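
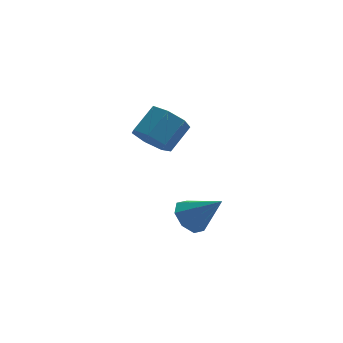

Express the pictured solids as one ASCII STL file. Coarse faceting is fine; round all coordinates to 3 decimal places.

solid 
facet normal -0.592 -0.556 -0.583
outer loop
vertex -2.954 -0.505 2.021
vertex -3.744 -0.127 2.463
vertex -3.271 0.202 1.669
endloop
endfacet
facet normal 0.715 -0.027 -0.699
outer loop
vertex -2.954 -0.505 2.021
vertex -3.271 0.202 1.669
vertex -2.067 0.33 2.896
endloop
endfacet
facet normal 0.715 -0.027 -0.699
outer loop
vertex -2.067 0.33 2.896
vertex -3.271 0.202 1.669
vertex -2.384 1.036 2.544
endloop
endfacet
facet normal 0.592 0.556 0.583
outer loop
vertex -2.067 0.33 2.896
vertex -2.384 1.036 2.544
vertex -2.856 0.707 3.337
endloop
endfacet
facet normal -0.592 -0.556 -0.583
outer loop
vertex -3.271 0.202 1.669
vertex -3.744 -0.127 2.463
vertex -3.944 0.66 1.915
endloop
endfacet
facet normal 0.153 0.633 -0.759
outer loop
vertex -3.271 0.202 1.669
vertex -3.944 0.66 1.915
vertex -2.384 1.036 2.544
endloop
endfacet
facet normal 0.154 0.632 -0.759
outer loop
vertex -2.384 1.036 2.544
vertex -3.944 0.66 1.915
vertex -3.056 1.495 2.79
endloop
endfacet
facet normal 0.593 0.555 0.583
outer loop
vertex -2.384 1.036 2.544
vertex -3.056 1.495 2.79
vertex -2.856 0.707 3.337
endloop
endfacet
facet normal -0.592 -0.556 -0.583
outer loop
vertex -3.944 0.66 1.915
vertex -3.744 -0.127 2.463
vertex -4.466 0.526 2.573
endloop
endfacet
facet normal -0.522 0.816 -0.248
outer loop
vertex -3.944 0.66 1.915
vertex -4.466 0.526 2.573
vertex -3.056 1.495 2.79
endloop
endfacet
facet normal -0.523 0.816 -0.248
outer loop
vertex -3.056 1.495 2.79
vertex -4.466 0.526 2.573
vertex -3.578 1.36 3.447
endloop
endfacet
facet normal 0.592 0.556 0.584
outer loop
vertex -3.056 1.495 2.79
vertex -3.578 1.36 3.447
vertex -2.856 0.707 3.337
endloop
endfacet
facet normal -0.592 -0.556 -0.583
outer loop
vertex -4.466 0.526 2.573
vertex -3.744 -0.127 2.463
vertex -4.444 -0.1 3.148
endloop
endfacet
facet normal -0.805 0.385 0.450
outer loop
vertex -4.466 0.526 2.573
vertex -4.444 -0.1 3.148
vertex -3.578 1.36 3.447
endloop
endfacet
facet normal -0.805 0.385 0.450
outer loop
vertex -3.578 1.36 3.447
vertex -4.444 -0.1 3.148
vertex -3.556 0.734 4.022
endloop
endfacet
facet normal 0.592 0.556 0.583
outer loop
vertex -3.578 1.36 3.447
vertex -3.556 0.734 4.022
vertex -2.856 0.707 3.337
endloop
endfacet
facet normal -0.592 -0.556 -0.583
outer loop
vertex -4.444 -0.1 3.148
vertex -3.744 -0.127 2.463
vertex -3.895 -0.747 3.207
endloop
endfacet
facet normal -0.482 -0.335 0.810
outer loop
vertex -4.444 -0.1 3.148
vertex -3.895 -0.747 3.207
vertex -3.556 0.734 4.022
endloop
endfacet
facet normal -0.483 -0.335 0.809
outer loop
vertex -3.556 0.734 4.022
vertex -3.895 -0.747 3.207
vertex -3.007 0.088 4.082
endloop
endfacet
facet normal 0.592 0.557 0.583
outer loop
vertex -3.556 0.734 4.022
vertex -3.007 0.088 4.082
vertex -2.856 0.707 3.337
endloop
endfacet
facet normal -0.592 -0.556 -0.584
outer loop
vertex -3.895 -0.747 3.207
vertex -3.744 -0.127 2.463
vertex -3.232 -0.927 2.706
endloop
endfacet
facet normal 0.204 -0.803 0.559
outer loop
vertex -3.895 -0.747 3.207
vertex -3.232 -0.927 2.706
vertex -3.007 0.088 4.082
endloop
endfacet
facet normal 0.205 -0.803 0.559
outer loop
vertex -3.007 0.088 4.082
vertex -3.232 -0.927 2.706
vertex -2.344 -0.092 3.58
endloop
endfacet
facet normal 0.592 0.557 0.583
outer loop
vertex -3.007 0.088 4.082
vertex -2.344 -0.092 3.58
vertex -2.856 0.707 3.337
endloop
endfacet
facet normal -0.592 -0.556 -0.583
outer loop
vertex -3.232 -0.927 2.706
vertex -3.744 -0.127 2.463
vertex -2.954 -0.505 2.021
endloop
endfacet
facet normal 0.737 -0.667 -0.112
outer loop
vertex -3.232 -0.927 2.706
vertex -2.954 -0.505 2.021
vertex -2.344 -0.092 3.58
endloop
endfacet
facet normal 0.738 -0.666 -0.112
outer loop
vertex -2.344 -0.092 3.58
vertex -2.954 -0.505 2.021
vertex -2.067 0.33 2.896
endloop
endfacet
facet normal 0.592 0.557 0.583
outer loop
vertex -2.344 -0.092 3.58
vertex -2.067 0.33 2.896
vertex -2.856 0.707 3.337
endloop
endfacet
facet normal -0.656 0.312 -0.687
outer loop
vertex -1.585 -0.703 -2.886
vertex -2.124 -0.354 -2.213
vertex -1.425 -0.027 -2.732
endloop
endfacet
facet normal 0.927 -0.140 -0.349
outer loop
vertex -1.585 -0.703 -2.886
vertex -1.425 -0.027 -2.732
vertex -0.876 -0.946 -0.907
endloop
endfacet
facet normal -0.656 0.312 -0.687
outer loop
vertex -1.425 -0.027 -2.732
vertex -2.124 -0.354 -2.213
vertex -1.674 0.458 -2.274
endloop
endfacet
facet normal 0.879 0.475 -0.025
outer loop
vertex -1.425 -0.027 -2.732
vertex -1.674 0.458 -2.274
vertex -0.876 -0.946 -0.907
endloop
endfacet
facet normal -0.656 0.312 -0.687
outer loop
vertex -1.674 0.458 -2.274
vertex -2.124 -0.354 -2.213
vertex -2.187 0.467 -1.78
endloop
endfacet
facet normal 0.475 0.737 0.480
outer loop
vertex -1.674 0.458 -2.274
vertex -2.187 0.467 -1.78
vertex -0.876 -0.946 -0.907
endloop
endfacet
facet normal -0.657 0.312 -0.687
outer loop
vertex -2.187 0.467 -1.78
vertex -2.124 -0.354 -2.213
vertex -2.662 -0.005 -1.54
endloop
endfacet
facet normal -0.049 0.492 0.869
outer loop
vertex -2.187 0.467 -1.78
vertex -2.662 -0.005 -1.54
vertex -0.876 -0.946 -0.907
endloop
endfacet
facet normal -0.657 0.311 -0.687
outer loop
vertex -2.662 -0.005 -1.54
vertex -2.124 -0.354 -2.213
vertex -2.822 -0.682 -1.693
endloop
endfacet
facet normal -0.385 -0.116 0.915
outer loop
vertex -2.662 -0.005 -1.54
vertex -2.822 -0.682 -1.693
vertex -0.876 -0.946 -0.907
endloop
endfacet
facet normal -0.657 0.311 -0.686
outer loop
vertex -2.822 -0.682 -1.693
vertex -2.124 -0.354 -2.213
vertex -2.573 -1.166 -2.151
endloop
endfacet
facet normal -0.338 -0.733 0.591
outer loop
vertex -2.822 -0.682 -1.693
vertex -2.573 -1.166 -2.151
vertex -0.876 -0.946 -0.907
endloop
endfacet
facet normal -0.657 0.311 -0.687
outer loop
vertex -2.573 -1.166 -2.151
vertex -2.124 -0.354 -2.213
vertex -2.061 -1.175 -2.645
endloop
endfacet
facet normal 0.066 -0.994 0.086
outer loop
vertex -2.573 -1.166 -2.151
vertex -2.061 -1.175 -2.645
vertex -0.876 -0.946 -0.907
endloop
endfacet
facet normal -0.656 0.311 -0.687
outer loop
vertex -2.061 -1.175 -2.645
vertex -2.124 -0.354 -2.213
vertex -1.585 -0.703 -2.886
endloop
endfacet
facet normal 0.589 -0.749 -0.303
outer loop
vertex -2.061 -1.175 -2.645
vertex -1.585 -0.703 -2.886
vertex -0.876 -0.946 -0.907
endloop
endfacet

endsolid


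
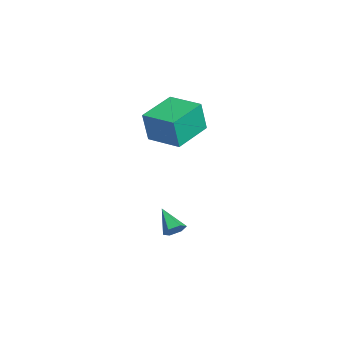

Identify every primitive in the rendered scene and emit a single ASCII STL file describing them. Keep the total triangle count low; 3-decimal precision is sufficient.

solid 
facet normal 0.773 0.284 -0.568
outer loop
vertex 3.032 3.565 -1.2
vertex 2.785 3.391 -1.623
vertex 2.719 3.883 -1.467
endloop
endfacet
facet normal -0.066 0.603 0.795
outer loop
vertex 3.032 3.565 -1.2
vertex 2.719 3.883 -1.467
vertex 1.795 3.029 -0.897
endloop
endfacet
facet normal 0.773 0.284 -0.567
outer loop
vertex 2.719 3.883 -1.467
vertex 2.785 3.391 -1.623
vertex 2.472 3.71 -1.89
endloop
endfacet
facet normal -0.652 0.754 0.072
outer loop
vertex 2.719 3.883 -1.467
vertex 2.472 3.71 -1.89
vertex 1.795 3.029 -0.897
endloop
endfacet
facet normal 0.773 0.283 -0.568
outer loop
vertex 2.472 3.71 -1.89
vertex 2.785 3.391 -1.623
vertex 2.537 3.218 -2.047
endloop
endfacet
facet normal -0.843 0.059 -0.534
outer loop
vertex 2.472 3.71 -1.89
vertex 2.537 3.218 -2.047
vertex 1.795 3.029 -0.897
endloop
endfacet
facet normal 0.773 0.284 -0.568
outer loop
vertex 2.537 3.218 -2.047
vertex 2.785 3.391 -1.623
vertex 2.85 2.9 -1.78
endloop
endfacet
facet normal -0.447 -0.791 -0.418
outer loop
vertex 2.537 3.218 -2.047
vertex 2.85 2.9 -1.78
vertex 1.795 3.029 -0.897
endloop
endfacet
facet normal 0.774 0.284 -0.566
outer loop
vertex 2.85 2.9 -1.78
vertex 2.785 3.391 -1.623
vertex 3.097 3.073 -1.356
endloop
endfacet
facet normal 0.139 -0.943 0.304
outer loop
vertex 2.85 2.9 -1.78
vertex 3.097 3.073 -1.356
vertex 1.795 3.029 -0.897
endloop
endfacet
facet normal 0.773 0.282 -0.568
outer loop
vertex 3.097 3.073 -1.356
vertex 2.785 3.391 -1.623
vertex 3.032 3.565 -1.2
endloop
endfacet
facet normal 0.330 -0.245 0.912
outer loop
vertex 3.097 3.073 -1.356
vertex 3.032 3.565 -1.2
vertex 1.795 3.029 -0.897
endloop
endfacet
facet normal -0.656 0.732 0.184
outer loop
vertex 0.056 3.674 4.605
vertex 1.249 4.722 4.692
vertex -0.063 3.93 3.162
endloop
endfacet
facet normal -0.750 -0.659 -0.055
outer loop
vertex 1.131 2.598 2.828
vertex 0.056 3.674 4.605
vertex -0.063 3.93 3.162
endloop
endfacet
facet normal -0.656 0.732 0.184
outer loop
vertex -0.063 3.93 3.162
vertex 1.249 4.722 4.692
vertex 1.13 4.978 3.25
endloop
endfacet
facet normal -0.080 0.174 -0.981
outer loop
vertex 1.13 4.978 3.25
vertex 1.131 2.598 2.828
vertex -0.063 3.93 3.162
endloop
endfacet
facet normal 0.081 -0.174 0.981
outer loop
vertex 0.056 3.674 4.605
vertex 2.443 3.39 4.358
vertex 1.249 4.722 4.692
endloop
endfacet
facet normal -0.750 -0.659 -0.055
outer loop
vertex 1.25 2.342 4.27
vertex 0.056 3.674 4.605
vertex 1.131 2.598 2.828
endloop
endfacet
facet normal 0.081 -0.174 0.981
outer loop
vertex 1.25 2.342 4.27
vertex 2.443 3.39 4.358
vertex 0.056 3.674 4.605
endloop
endfacet
facet normal 0.750 0.659 0.055
outer loop
vertex 1.249 4.722 4.692
vertex 2.443 3.39 4.358
vertex 1.13 4.978 3.25
endloop
endfacet
facet normal -0.081 0.174 -0.981
outer loop
vertex 2.324 3.646 2.915
vertex 1.131 2.598 2.828
vertex 1.13 4.978 3.25
endloop
endfacet
facet normal 0.750 0.659 0.055
outer loop
vertex 1.13 4.978 3.25
vertex 2.443 3.39 4.358
vertex 2.324 3.646 2.915
endloop
endfacet
facet normal 0.656 -0.732 -0.184
outer loop
vertex 2.324 3.646 2.915
vertex 1.25 2.342 4.27
vertex 1.131 2.598 2.828
endloop
endfacet
facet normal 0.656 -0.732 -0.184
outer loop
vertex 2.443 3.39 4.358
vertex 1.25 2.342 4.27
vertex 2.324 3.646 2.915
endloop
endfacet

endsolid


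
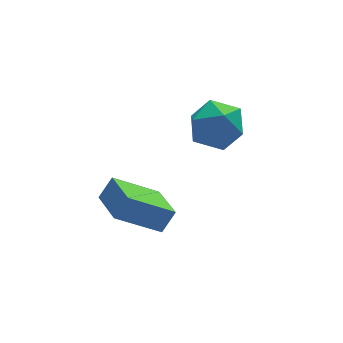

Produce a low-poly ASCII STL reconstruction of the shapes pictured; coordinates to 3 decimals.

solid 
facet normal 0.380 0.090 0.921
outer loop
vertex 3.092 0.927 0.94
vertex 3.159 -0.33 1.035
vertex 4.135 0.32 0.569
endloop
endfacet
facet normal 0.561 0.648 0.515
outer loop
vertex 3.092 0.927 0.94
vertex 4.135 0.32 0.569
vertex 3.676 1.268 -0.125
endloop
endfacet
facet normal -0.041 0.958 0.284
outer loop
vertex 3.092 0.927 0.94
vertex 3.676 1.268 -0.125
vertex 2.416 1.204 -0.089
endloop
endfacet
facet normal -0.593 0.590 0.548
outer loop
vertex 3.092 0.927 0.94
vertex 2.416 1.204 -0.089
vertex 2.097 0.217 0.628
endloop
endfacet
facet normal -0.333 0.053 0.941
outer loop
vertex 3.092 0.927 0.94
vertex 2.097 0.217 0.628
vertex 3.159 -0.33 1.035
endloop
endfacet
facet normal 0.914 0.403 -0.054
outer loop
vertex 3.676 1.268 -0.125
vertex 4.135 0.32 0.569
vertex 4.103 0.223 -0.688
endloop
endfacet
facet normal 0.621 -0.501 0.602
outer loop
vertex 4.135 0.32 0.569
vertex 3.159 -0.33 1.035
vertex 3.784 -0.764 0.029
endloop
endfacet
facet normal -0.532 -0.560 0.636
outer loop
vertex 3.159 -0.33 1.035
vertex 2.097 0.217 0.628
vertex 2.524 -0.828 0.065
endloop
endfacet
facet normal -0.951 0.308 0.000
outer loop
vertex 2.097 0.217 0.628
vertex 2.416 1.204 -0.089
vertex 2.065 0.12 -0.629
endloop
endfacet
facet normal -0.058 0.903 -0.426
outer loop
vertex 2.416 1.204 -0.089
vertex 3.676 1.268 -0.125
vertex 3.041 0.77 -1.095
endloop
endfacet
facet normal 0.593 -0.590 -0.548
outer loop
vertex 3.108 -0.487 -1.0
vertex 4.103 0.223 -0.688
vertex 3.784 -0.764 0.029
endloop
endfacet
facet normal 0.041 -0.958 -0.284
outer loop
vertex 3.108 -0.487 -1.0
vertex 3.784 -0.764 0.029
vertex 2.524 -0.828 0.065
endloop
endfacet
facet normal -0.561 -0.648 -0.515
outer loop
vertex 3.108 -0.487 -1.0
vertex 2.524 -0.828 0.065
vertex 2.065 0.12 -0.629
endloop
endfacet
facet normal -0.380 -0.090 -0.921
outer loop
vertex 3.108 -0.487 -1.0
vertex 2.065 0.12 -0.629
vertex 3.041 0.77 -1.095
endloop
endfacet
facet normal 0.333 -0.053 -0.941
outer loop
vertex 3.108 -0.487 -1.0
vertex 3.041 0.77 -1.095
vertex 4.103 0.223 -0.688
endloop
endfacet
facet normal 0.951 -0.308 -0.000
outer loop
vertex 3.784 -0.764 0.029
vertex 4.103 0.223 -0.688
vertex 4.135 0.32 0.569
endloop
endfacet
facet normal 0.058 -0.903 0.426
outer loop
vertex 2.524 -0.828 0.065
vertex 3.784 -0.764 0.029
vertex 3.159 -0.33 1.035
endloop
endfacet
facet normal -0.914 -0.403 0.054
outer loop
vertex 2.065 0.12 -0.629
vertex 2.524 -0.828 0.065
vertex 2.097 0.217 0.628
endloop
endfacet
facet normal -0.621 0.501 -0.602
outer loop
vertex 3.041 0.77 -1.095
vertex 2.065 0.12 -0.629
vertex 2.416 1.204 -0.089
endloop
endfacet
facet normal 0.532 0.560 -0.636
outer loop
vertex 4.103 0.223 -0.688
vertex 3.041 0.77 -1.095
vertex 3.676 1.268 -0.125
endloop
endfacet
facet normal -0.807 0.143 0.573
outer loop
vertex -1.652 -2.784 -0.136
vertex -1.648 -0.998 -0.577
vertex -2.278 -2.988 -0.966
endloop
endfacet
facet normal -0.002 -0.971 0.240
outer loop
vertex -0.512 -3.302 -2.223
vertex -1.652 -2.784 -0.136
vertex -2.278 -2.988 -0.966
endloop
endfacet
facet normal -0.807 0.143 0.573
outer loop
vertex -2.278 -2.988 -0.966
vertex -1.648 -0.998 -0.577
vertex -2.274 -1.202 -1.407
endloop
endfacet
facet normal -0.592 -0.192 -0.783
outer loop
vertex -2.274 -1.202 -1.407
vertex -0.512 -3.302 -2.223
vertex -2.278 -2.988 -0.966
endloop
endfacet
facet normal 0.592 0.192 0.783
outer loop
vertex -1.652 -2.784 -0.136
vertex 0.118 -1.312 -1.834
vertex -1.648 -0.998 -0.577
endloop
endfacet
facet normal -0.002 -0.971 0.240
outer loop
vertex 0.114 -3.098 -1.393
vertex -1.652 -2.784 -0.136
vertex -0.512 -3.302 -2.223
endloop
endfacet
facet normal 0.592 0.192 0.783
outer loop
vertex 0.114 -3.098 -1.393
vertex 0.118 -1.312 -1.834
vertex -1.652 -2.784 -0.136
endloop
endfacet
facet normal 0.002 0.971 -0.240
outer loop
vertex -1.648 -0.998 -0.577
vertex 0.118 -1.312 -1.834
vertex -2.274 -1.202 -1.407
endloop
endfacet
facet normal -0.592 -0.192 -0.783
outer loop
vertex -0.508 -1.516 -2.664
vertex -0.512 -3.302 -2.223
vertex -2.274 -1.202 -1.407
endloop
endfacet
facet normal 0.002 0.971 -0.240
outer loop
vertex -2.274 -1.202 -1.407
vertex 0.118 -1.312 -1.834
vertex -0.508 -1.516 -2.664
endloop
endfacet
facet normal 0.807 -0.143 -0.573
outer loop
vertex -0.508 -1.516 -2.664
vertex 0.114 -3.098 -1.393
vertex -0.512 -3.302 -2.223
endloop
endfacet
facet normal 0.807 -0.143 -0.573
outer loop
vertex 0.118 -1.312 -1.834
vertex 0.114 -3.098 -1.393
vertex -0.508 -1.516 -2.664
endloop
endfacet

endsolid


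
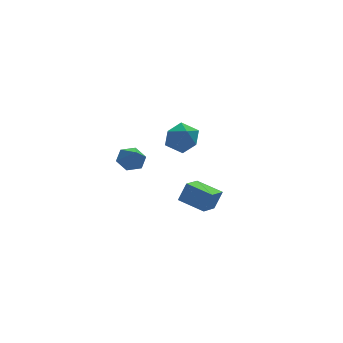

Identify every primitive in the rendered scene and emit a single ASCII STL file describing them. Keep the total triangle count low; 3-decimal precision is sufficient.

solid 
facet normal -0.692 -0.624 0.365
outer loop
vertex 2.162 -4.121 2.629
vertex 1.2 -2.851 2.976
vertex 1.653 -4.203 1.523
endloop
endfacet
facet normal 0.590 -0.779 -0.214
outer loop
vertex 2.6 -3.349 1.024
vertex 2.162 -4.121 2.629
vertex 1.653 -4.203 1.523
endloop
endfacet
facet normal -0.691 -0.624 0.365
outer loop
vertex 1.653 -4.203 1.523
vertex 1.2 -2.851 2.976
vertex 0.691 -2.934 1.87
endloop
endfacet
facet normal -0.417 -0.068 -0.907
outer loop
vertex 0.691 -2.934 1.87
vertex 2.6 -3.349 1.024
vertex 1.653 -4.203 1.523
endloop
endfacet
facet normal 0.417 0.068 0.907
outer loop
vertex 2.162 -4.121 2.629
vertex 2.147 -1.997 2.477
vertex 1.2 -2.851 2.976
endloop
endfacet
facet normal 0.590 -0.778 -0.213
outer loop
vertex 3.109 -3.266 2.13
vertex 2.162 -4.121 2.629
vertex 2.6 -3.349 1.024
endloop
endfacet
facet normal 0.416 0.068 0.907
outer loop
vertex 3.109 -3.266 2.13
vertex 2.147 -1.997 2.477
vertex 2.162 -4.121 2.629
endloop
endfacet
facet normal -0.590 0.779 0.213
outer loop
vertex 1.2 -2.851 2.976
vertex 2.147 -1.997 2.477
vertex 0.691 -2.934 1.87
endloop
endfacet
facet normal -0.417 -0.068 -0.907
outer loop
vertex 1.638 -2.079 1.371
vertex 2.6 -3.349 1.024
vertex 0.691 -2.934 1.87
endloop
endfacet
facet normal -0.590 0.778 0.214
outer loop
vertex 0.691 -2.934 1.87
vertex 2.147 -1.997 2.477
vertex 1.638 -2.079 1.371
endloop
endfacet
facet normal 0.691 0.623 -0.365
outer loop
vertex 1.638 -2.079 1.371
vertex 3.109 -3.266 2.13
vertex 2.6 -3.349 1.024
endloop
endfacet
facet normal 0.691 0.624 -0.364
outer loop
vertex 2.147 -1.997 2.477
vertex 3.109 -3.266 2.13
vertex 1.638 -2.079 1.371
endloop
endfacet
facet normal 0.026 0.670 -0.742
outer loop
vertex 1.131 4.938 1.375
vertex 0.66 4.386 0.86
vertex 0.242 4.976 1.378
endloop
endfacet
facet normal 0.018 0.355 0.934
outer loop
vertex 1.131 4.938 1.375
vertex 0.242 4.976 1.378
vertex 0.62 3.374 1.98
endloop
endfacet
facet normal 0.026 0.670 -0.742
outer loop
vertex 0.242 4.976 1.378
vertex 0.66 4.386 0.86
vertex -0.229 4.424 0.863
endloop
endfacet
facet normal -0.767 0.059 0.639
outer loop
vertex 0.242 4.976 1.378
vertex -0.229 4.424 0.863
vertex 0.62 3.374 1.98
endloop
endfacet
facet normal 0.026 0.670 -0.742
outer loop
vertex -0.229 4.424 0.863
vertex 0.66 4.386 0.86
vertex 0.188 3.834 0.345
endloop
endfacet
facet normal -0.798 -0.601 0.042
outer loop
vertex -0.229 4.424 0.863
vertex 0.188 3.834 0.345
vertex 0.62 3.374 1.98
endloop
endfacet
facet normal 0.026 0.670 -0.742
outer loop
vertex 0.188 3.834 0.345
vertex 0.66 4.386 0.86
vertex 1.078 3.795 0.341
endloop
endfacet
facet normal -0.043 -0.965 -0.260
outer loop
vertex 0.188 3.834 0.345
vertex 1.078 3.795 0.341
vertex 0.62 3.374 1.98
endloop
endfacet
facet normal 0.026 0.670 -0.742
outer loop
vertex 1.078 3.795 0.341
vertex 0.66 4.386 0.86
vertex 1.549 4.347 0.856
endloop
endfacet
facet normal 0.743 -0.668 0.036
outer loop
vertex 1.078 3.795 0.341
vertex 1.549 4.347 0.856
vertex 0.62 3.374 1.98
endloop
endfacet
facet normal 0.026 0.670 -0.742
outer loop
vertex 1.549 4.347 0.856
vertex 0.66 4.386 0.86
vertex 1.131 4.938 1.375
endloop
endfacet
facet normal 0.774 -0.008 0.633
outer loop
vertex 1.549 4.347 0.856
vertex 1.131 4.938 1.375
vertex 0.62 3.374 1.98
endloop
endfacet
facet normal -0.958 -0.278 0.075
outer loop
vertex 2.021 2.521 2.761
vertex 2.341 1.542 3.214
vertex 2.135 2.428 3.876
endloop
endfacet
facet normal -0.894 0.431 0.127
outer loop
vertex 2.021 2.521 2.761
vertex 2.135 2.428 3.876
vertex 2.504 3.35 3.348
endloop
endfacet
facet normal -0.579 0.668 -0.467
outer loop
vertex 2.021 2.521 2.761
vertex 2.504 3.35 3.348
vertex 2.938 3.034 2.359
endloop
endfacet
facet normal -0.449 0.106 -0.887
outer loop
vertex 2.021 2.521 2.761
vertex 2.938 3.034 2.359
vertex 2.837 1.917 2.276
endloop
endfacet
facet normal -0.683 -0.479 -0.552
outer loop
vertex 2.021 2.521 2.761
vertex 2.837 1.917 2.276
vertex 2.341 1.542 3.214
endloop
endfacet
facet normal -0.461 0.573 0.678
outer loop
vertex 2.504 3.35 3.348
vertex 2.135 2.428 3.876
vertex 3.123 2.883 4.164
endloop
endfacet
facet normal -0.565 -0.574 0.592
outer loop
vertex 2.135 2.428 3.876
vertex 2.341 1.542 3.214
vertex 3.022 1.766 4.081
endloop
endfacet
facet normal -0.120 -0.898 -0.423
outer loop
vertex 2.341 1.542 3.214
vertex 2.837 1.917 2.276
vertex 3.456 1.45 3.092
endloop
endfacet
facet normal 0.259 0.048 -0.965
outer loop
vertex 2.837 1.917 2.276
vertex 2.938 3.034 2.359
vertex 3.825 2.372 2.564
endloop
endfacet
facet normal 0.048 0.957 -0.285
outer loop
vertex 2.938 3.034 2.359
vertex 2.504 3.35 3.348
vertex 3.619 3.258 3.226
endloop
endfacet
facet normal 0.449 -0.106 0.887
outer loop
vertex 3.939 2.279 3.679
vertex 3.123 2.883 4.164
vertex 3.022 1.766 4.081
endloop
endfacet
facet normal 0.579 -0.668 0.467
outer loop
vertex 3.939 2.279 3.679
vertex 3.022 1.766 4.081
vertex 3.456 1.45 3.092
endloop
endfacet
facet normal 0.894 -0.431 -0.127
outer loop
vertex 3.939 2.279 3.679
vertex 3.456 1.45 3.092
vertex 3.825 2.372 2.564
endloop
endfacet
facet normal 0.958 0.278 -0.075
outer loop
vertex 3.939 2.279 3.679
vertex 3.825 2.372 2.564
vertex 3.619 3.258 3.226
endloop
endfacet
facet normal 0.683 0.479 0.552
outer loop
vertex 3.939 2.279 3.679
vertex 3.619 3.258 3.226
vertex 3.123 2.883 4.164
endloop
endfacet
facet normal -0.259 -0.048 0.965
outer loop
vertex 3.022 1.766 4.081
vertex 3.123 2.883 4.164
vertex 2.135 2.428 3.876
endloop
endfacet
facet normal -0.048 -0.957 0.285
outer loop
vertex 3.456 1.45 3.092
vertex 3.022 1.766 4.081
vertex 2.341 1.542 3.214
endloop
endfacet
facet normal 0.461 -0.573 -0.678
outer loop
vertex 3.825 2.372 2.564
vertex 3.456 1.45 3.092
vertex 2.837 1.917 2.276
endloop
endfacet
facet normal 0.565 0.574 -0.592
outer loop
vertex 3.619 3.258 3.226
vertex 3.825 2.372 2.564
vertex 2.938 3.034 2.359
endloop
endfacet
facet normal 0.120 0.898 0.423
outer loop
vertex 3.123 2.883 4.164
vertex 3.619 3.258 3.226
vertex 2.504 3.35 3.348
endloop
endfacet

endsolid


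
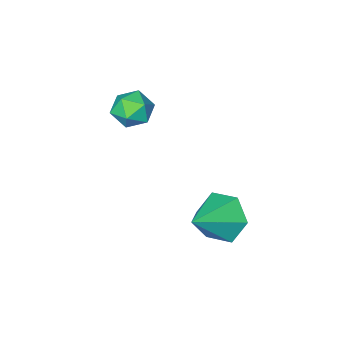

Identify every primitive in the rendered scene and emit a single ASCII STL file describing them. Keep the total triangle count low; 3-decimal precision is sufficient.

solid 
facet normal -0.919 -0.269 0.287
outer loop
vertex 2.587 -0.183 1.037
vertex 2.767 -0.995 0.854
vertex 2.922 -0.691 1.634
endloop
endfacet
facet normal -0.696 0.304 0.650
outer loop
vertex 2.587 -0.183 1.037
vertex 2.922 -0.691 1.634
vertex 3.197 0.111 1.553
endloop
endfacet
facet normal -0.546 0.819 0.179
outer loop
vertex 2.587 -0.183 1.037
vertex 3.197 0.111 1.553
vertex 3.212 0.302 0.724
endloop
endfacet
facet normal -0.675 0.564 -0.475
outer loop
vertex 2.587 -0.183 1.037
vertex 3.212 0.302 0.724
vertex 2.946 -0.382 0.291
endloop
endfacet
facet normal -0.907 -0.109 -0.407
outer loop
vertex 2.587 -0.183 1.037
vertex 2.946 -0.382 0.291
vertex 2.767 -0.995 0.854
endloop
endfacet
facet normal -0.093 0.131 0.987
outer loop
vertex 3.197 0.111 1.553
vertex 2.922 -0.691 1.634
vertex 3.754 -0.518 1.689
endloop
endfacet
facet normal -0.452 -0.797 0.400
outer loop
vertex 2.922 -0.691 1.634
vertex 2.767 -0.995 0.854
vertex 3.488 -1.202 1.256
endloop
endfacet
facet normal -0.432 -0.539 -0.724
outer loop
vertex 2.767 -0.995 0.854
vertex 2.946 -0.382 0.291
vertex 3.503 -1.011 0.427
endloop
endfacet
facet normal -0.059 0.550 -0.833
outer loop
vertex 2.946 -0.382 0.291
vertex 3.212 0.302 0.724
vertex 3.778 -0.209 0.346
endloop
endfacet
facet normal 0.151 0.963 0.225
outer loop
vertex 3.212 0.302 0.724
vertex 3.197 0.111 1.553
vertex 3.933 0.095 1.126
endloop
endfacet
facet normal 0.675 -0.564 0.475
outer loop
vertex 4.113 -0.717 0.943
vertex 3.754 -0.518 1.689
vertex 3.488 -1.202 1.256
endloop
endfacet
facet normal 0.546 -0.819 -0.179
outer loop
vertex 4.113 -0.717 0.943
vertex 3.488 -1.202 1.256
vertex 3.503 -1.011 0.427
endloop
endfacet
facet normal 0.696 -0.304 -0.650
outer loop
vertex 4.113 -0.717 0.943
vertex 3.503 -1.011 0.427
vertex 3.778 -0.209 0.346
endloop
endfacet
facet normal 0.919 0.269 -0.287
outer loop
vertex 4.113 -0.717 0.943
vertex 3.778 -0.209 0.346
vertex 3.933 0.095 1.126
endloop
endfacet
facet normal 0.907 0.109 0.407
outer loop
vertex 4.113 -0.717 0.943
vertex 3.933 0.095 1.126
vertex 3.754 -0.518 1.689
endloop
endfacet
facet normal 0.059 -0.550 0.833
outer loop
vertex 3.488 -1.202 1.256
vertex 3.754 -0.518 1.689
vertex 2.922 -0.691 1.634
endloop
endfacet
facet normal -0.151 -0.963 -0.225
outer loop
vertex 3.503 -1.011 0.427
vertex 3.488 -1.202 1.256
vertex 2.767 -0.995 0.854
endloop
endfacet
facet normal 0.093 -0.131 -0.987
outer loop
vertex 3.778 -0.209 0.346
vertex 3.503 -1.011 0.427
vertex 2.946 -0.382 0.291
endloop
endfacet
facet normal 0.452 0.797 -0.400
outer loop
vertex 3.933 0.095 1.126
vertex 3.778 -0.209 0.346
vertex 3.212 0.302 0.724
endloop
endfacet
facet normal 0.432 0.539 0.724
outer loop
vertex 3.754 -0.518 1.689
vertex 3.933 0.095 1.126
vertex 3.197 0.111 1.553
endloop
endfacet
facet normal -0.844 -0.213 -0.493
outer loop
vertex 2.927 3.514 -3.375
vertex 2.368 3.636 -2.471
vertex 2.533 4.474 -3.115
endloop
endfacet
facet normal 0.730 0.441 -0.523
outer loop
vertex 2.927 3.514 -3.375
vertex 2.533 4.474 -3.115
vertex 3.912 4.024 -1.569
endloop
endfacet
facet normal -0.844 -0.212 -0.493
outer loop
vertex 2.533 4.474 -3.115
vertex 2.368 3.636 -2.471
vertex 1.974 4.596 -2.21
endloop
endfacet
facet normal 0.271 0.962 0.038
outer loop
vertex 2.533 4.474 -3.115
vertex 1.974 4.596 -2.21
vertex 3.912 4.024 -1.569
endloop
endfacet
facet normal -0.844 -0.212 -0.493
outer loop
vertex 1.974 4.596 -2.21
vertex 2.368 3.636 -2.471
vertex 1.809 3.757 -1.567
endloop
endfacet
facet normal -0.077 0.616 0.784
outer loop
vertex 1.974 4.596 -2.21
vertex 1.809 3.757 -1.567
vertex 3.912 4.024 -1.569
endloop
endfacet
facet normal -0.844 -0.213 -0.493
outer loop
vertex 1.809 3.757 -1.567
vertex 2.368 3.636 -2.471
vertex 2.203 2.797 -1.827
endloop
endfacet
facet normal 0.033 -0.249 0.968
outer loop
vertex 1.809 3.757 -1.567
vertex 2.203 2.797 -1.827
vertex 3.912 4.024 -1.569
endloop
endfacet
facet normal -0.844 -0.212 -0.493
outer loop
vertex 2.203 2.797 -1.827
vertex 2.368 3.636 -2.471
vertex 2.762 2.676 -2.732
endloop
endfacet
facet normal 0.492 -0.770 0.407
outer loop
vertex 2.203 2.797 -1.827
vertex 2.762 2.676 -2.732
vertex 3.912 4.024 -1.569
endloop
endfacet
facet normal -0.844 -0.212 -0.493
outer loop
vertex 2.762 2.676 -2.732
vertex 2.368 3.636 -2.471
vertex 2.927 3.514 -3.375
endloop
endfacet
facet normal 0.840 -0.425 -0.338
outer loop
vertex 2.762 2.676 -2.732
vertex 2.927 3.514 -3.375
vertex 3.912 4.024 -1.569
endloop
endfacet

endsolid


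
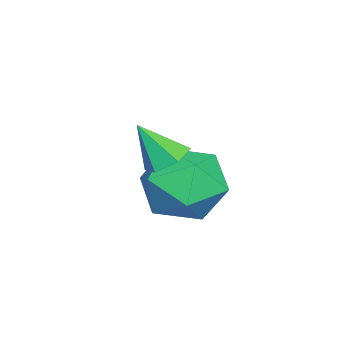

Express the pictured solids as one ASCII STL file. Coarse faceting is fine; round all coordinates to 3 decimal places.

solid 
facet normal -0.000 0.778 0.629
outer loop
vertex -1.249 -1.023 -0.895
vertex -2.031 -1.523 -0.277
vertex -0.952 -1.698 -0.06
endloop
endfacet
facet normal 0.642 0.692 0.331
outer loop
vertex -1.249 -1.023 -0.895
vertex -0.952 -1.698 -0.06
vertex -0.407 -1.74 -1.031
endloop
endfacet
facet normal 0.564 0.734 -0.378
outer loop
vertex -1.249 -1.023 -0.895
vertex -0.407 -1.74 -1.031
vertex -1.149 -1.591 -1.849
endloop
endfacet
facet normal -0.127 0.846 -0.517
outer loop
vertex -1.249 -1.023 -0.895
vertex -1.149 -1.591 -1.849
vertex -2.153 -1.457 -1.383
endloop
endfacet
facet normal -0.476 0.873 0.105
outer loop
vertex -1.249 -1.023 -0.895
vertex -2.153 -1.457 -1.383
vertex -2.031 -1.523 -0.277
endloop
endfacet
facet normal 0.872 0.036 0.488
outer loop
vertex -0.407 -1.74 -1.031
vertex -0.952 -1.698 -0.06
vertex -0.667 -2.683 -0.497
endloop
endfacet
facet normal -0.167 0.174 0.970
outer loop
vertex -0.952 -1.698 -0.06
vertex -2.031 -1.523 -0.277
vertex -1.671 -2.549 -0.031
endloop
endfacet
facet normal -0.937 0.328 0.123
outer loop
vertex -2.031 -1.523 -0.277
vertex -2.153 -1.457 -1.383
vertex -2.413 -2.4 -0.849
endloop
endfacet
facet normal -0.372 0.284 -0.884
outer loop
vertex -2.153 -1.457 -1.383
vertex -1.149 -1.591 -1.849
vertex -1.868 -2.442 -1.82
endloop
endfacet
facet normal 0.746 0.104 -0.658
outer loop
vertex -1.149 -1.591 -1.849
vertex -0.407 -1.74 -1.031
vertex -0.789 -2.617 -1.603
endloop
endfacet
facet normal 0.127 -0.846 0.517
outer loop
vertex -1.571 -3.117 -0.985
vertex -0.667 -2.683 -0.497
vertex -1.671 -2.549 -0.031
endloop
endfacet
facet normal -0.564 -0.734 0.378
outer loop
vertex -1.571 -3.117 -0.985
vertex -1.671 -2.549 -0.031
vertex -2.413 -2.4 -0.849
endloop
endfacet
facet normal -0.642 -0.692 -0.331
outer loop
vertex -1.571 -3.117 -0.985
vertex -2.413 -2.4 -0.849
vertex -1.868 -2.442 -1.82
endloop
endfacet
facet normal 0.000 -0.778 -0.629
outer loop
vertex -1.571 -3.117 -0.985
vertex -1.868 -2.442 -1.82
vertex -0.789 -2.617 -1.603
endloop
endfacet
facet normal 0.476 -0.873 -0.105
outer loop
vertex -1.571 -3.117 -0.985
vertex -0.789 -2.617 -1.603
vertex -0.667 -2.683 -0.497
endloop
endfacet
facet normal 0.372 -0.284 0.884
outer loop
vertex -1.671 -2.549 -0.031
vertex -0.667 -2.683 -0.497
vertex -0.952 -1.698 -0.06
endloop
endfacet
facet normal -0.746 -0.104 0.658
outer loop
vertex -2.413 -2.4 -0.849
vertex -1.671 -2.549 -0.031
vertex -2.031 -1.523 -0.277
endloop
endfacet
facet normal -0.872 -0.036 -0.488
outer loop
vertex -1.868 -2.442 -1.82
vertex -2.413 -2.4 -0.849
vertex -2.153 -1.457 -1.383
endloop
endfacet
facet normal 0.167 -0.174 -0.970
outer loop
vertex -0.789 -2.617 -1.603
vertex -1.868 -2.442 -1.82
vertex -1.149 -1.591 -1.849
endloop
endfacet
facet normal 0.937 -0.328 -0.123
outer loop
vertex -0.667 -2.683 -0.497
vertex -0.789 -2.617 -1.603
vertex -0.407 -1.74 -1.031
endloop
endfacet
facet normal -0.060 0.555 -0.830
outer loop
vertex 0.815 -1.607 0.966
vertex 0.396 -1.941 0.773
vertex 0.273 -1.482 1.089
endloop
endfacet
facet normal 0.301 0.518 0.801
outer loop
vertex 0.815 -1.607 0.966
vertex 0.273 -1.482 1.089
vertex 0.464 -2.579 1.727
endloop
endfacet
facet normal -0.059 0.555 -0.830
outer loop
vertex 0.273 -1.482 1.089
vertex 0.396 -1.941 0.773
vertex -0.147 -1.816 0.895
endloop
endfacet
facet normal -0.596 0.323 0.735
outer loop
vertex 0.273 -1.482 1.089
vertex -0.147 -1.816 0.895
vertex 0.464 -2.579 1.727
endloop
endfacet
facet normal -0.059 0.554 -0.830
outer loop
vertex -0.147 -1.816 0.895
vertex 0.396 -1.941 0.773
vertex -0.024 -2.275 0.58
endloop
endfacet
facet normal -0.872 -0.413 0.262
outer loop
vertex -0.147 -1.816 0.895
vertex -0.024 -2.275 0.58
vertex 0.464 -2.579 1.727
endloop
endfacet
facet normal -0.061 0.556 -0.829
outer loop
vertex -0.024 -2.275 0.58
vertex 0.396 -1.941 0.773
vertex 0.519 -2.399 0.457
endloop
endfacet
facet normal -0.252 -0.957 -0.146
outer loop
vertex -0.024 -2.275 0.58
vertex 0.519 -2.399 0.457
vertex 0.464 -2.579 1.727
endloop
endfacet
facet normal -0.059 0.556 -0.829
outer loop
vertex 0.519 -2.399 0.457
vertex 0.396 -1.941 0.773
vertex 0.938 -2.065 0.651
endloop
endfacet
facet normal 0.644 -0.761 -0.080
outer loop
vertex 0.519 -2.399 0.457
vertex 0.938 -2.065 0.651
vertex 0.464 -2.579 1.727
endloop
endfacet
facet normal -0.060 0.555 -0.830
outer loop
vertex 0.938 -2.065 0.651
vertex 0.396 -1.941 0.773
vertex 0.815 -1.607 0.966
endloop
endfacet
facet normal 0.919 -0.024 0.393
outer loop
vertex 0.938 -2.065 0.651
vertex 0.815 -1.607 0.966
vertex 0.464 -2.579 1.727
endloop
endfacet

endsolid


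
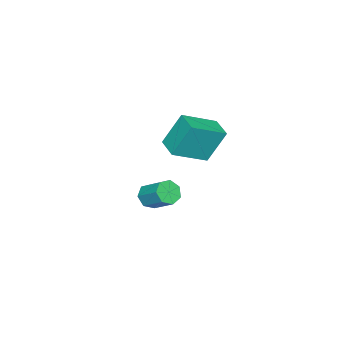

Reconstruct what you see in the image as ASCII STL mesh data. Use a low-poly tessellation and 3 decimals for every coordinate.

solid 
facet normal -0.198 -0.793 -0.577
outer loop
vertex -1.429 -3.963 -4.717
vertex -2.128 -4.004 -4.421
vertex -1.894 -3.617 -5.033
endloop
endfacet
facet normal 0.682 0.312 -0.662
outer loop
vertex -1.429 -3.963 -4.717
vertex -1.894 -3.617 -5.033
vertex -1.113 -2.695 -3.794
endloop
endfacet
facet normal 0.682 0.312 -0.662
outer loop
vertex -1.113 -2.695 -3.794
vertex -1.894 -3.617 -5.033
vertex -1.578 -2.349 -4.11
endloop
endfacet
facet normal 0.197 0.792 0.577
outer loop
vertex -1.113 -2.695 -3.794
vertex -1.578 -2.349 -4.11
vertex -1.812 -2.736 -3.499
endloop
endfacet
facet normal -0.197 -0.793 -0.577
outer loop
vertex -1.894 -3.617 -5.033
vertex -2.128 -4.004 -4.421
vertex -2.535 -3.563 -4.888
endloop
endfacet
facet normal -0.127 0.604 -0.787
outer loop
vertex -1.894 -3.617 -5.033
vertex -2.535 -3.563 -4.888
vertex -1.578 -2.349 -4.11
endloop
endfacet
facet normal -0.127 0.604 -0.787
outer loop
vertex -1.578 -2.349 -4.11
vertex -2.535 -3.563 -4.888
vertex -2.219 -2.295 -3.965
endloop
endfacet
facet normal 0.197 0.792 0.577
outer loop
vertex -1.578 -2.349 -4.11
vertex -2.219 -2.295 -3.965
vertex -1.812 -2.736 -3.499
endloop
endfacet
facet normal -0.197 -0.793 -0.577
outer loop
vertex -2.535 -3.563 -4.888
vertex -2.128 -4.004 -4.421
vertex -2.87 -3.841 -4.392
endloop
endfacet
facet normal -0.839 0.441 -0.319
outer loop
vertex -2.535 -3.563 -4.888
vertex -2.87 -3.841 -4.392
vertex -2.219 -2.295 -3.965
endloop
endfacet
facet normal -0.839 0.441 -0.319
outer loop
vertex -2.219 -2.295 -3.965
vertex -2.87 -3.841 -4.392
vertex -2.554 -2.573 -3.469
endloop
endfacet
facet normal 0.197 0.792 0.577
outer loop
vertex -2.219 -2.295 -3.965
vertex -2.554 -2.573 -3.469
vertex -1.812 -2.736 -3.499
endloop
endfacet
facet normal -0.197 -0.793 -0.577
outer loop
vertex -2.87 -3.841 -4.392
vertex -2.128 -4.004 -4.421
vertex -2.645 -4.242 -3.918
endloop
endfacet
facet normal -0.919 -0.055 0.390
outer loop
vertex -2.87 -3.841 -4.392
vertex -2.645 -4.242 -3.918
vertex -2.554 -2.573 -3.469
endloop
endfacet
facet normal -0.919 -0.055 0.390
outer loop
vertex -2.554 -2.573 -3.469
vertex -2.645 -4.242 -3.918
vertex -2.329 -2.973 -2.995
endloop
endfacet
facet normal 0.198 0.793 0.576
outer loop
vertex -2.554 -2.573 -3.469
vertex -2.329 -2.973 -2.995
vertex -1.812 -2.736 -3.499
endloop
endfacet
facet normal -0.197 -0.792 -0.577
outer loop
vertex -2.645 -4.242 -3.918
vertex -2.128 -4.004 -4.421
vertex -2.032 -4.463 -3.824
endloop
endfacet
facet normal -0.307 -0.509 0.804
outer loop
vertex -2.645 -4.242 -3.918
vertex -2.032 -4.463 -3.824
vertex -2.329 -2.973 -2.995
endloop
endfacet
facet normal -0.308 -0.509 0.804
outer loop
vertex -2.329 -2.973 -2.995
vertex -2.032 -4.463 -3.824
vertex -1.716 -3.195 -2.901
endloop
endfacet
facet normal 0.199 0.793 0.576
outer loop
vertex -2.329 -2.973 -2.995
vertex -1.716 -3.195 -2.901
vertex -1.812 -2.736 -3.499
endloop
endfacet
facet normal -0.197 -0.792 -0.577
outer loop
vertex -2.032 -4.463 -3.824
vertex -2.128 -4.004 -4.421
vertex -1.49 -4.339 -4.179
endloop
endfacet
facet normal 0.535 -0.580 0.614
outer loop
vertex -2.032 -4.463 -3.824
vertex -1.49 -4.339 -4.179
vertex -1.716 -3.195 -2.901
endloop
endfacet
facet normal 0.535 -0.580 0.614
outer loop
vertex -1.716 -3.195 -2.901
vertex -1.49 -4.339 -4.179
vertex -1.174 -3.071 -3.256
endloop
endfacet
facet normal 0.197 0.793 0.577
outer loop
vertex -1.716 -3.195 -2.901
vertex -1.174 -3.071 -3.256
vertex -1.812 -2.736 -3.499
endloop
endfacet
facet normal -0.198 -0.793 -0.577
outer loop
vertex -1.49 -4.339 -4.179
vertex -2.128 -4.004 -4.421
vertex -1.429 -3.963 -4.717
endloop
endfacet
facet normal 0.976 -0.215 -0.039
outer loop
vertex -1.49 -4.339 -4.179
vertex -1.429 -3.963 -4.717
vertex -1.174 -3.071 -3.256
endloop
endfacet
facet normal 0.976 -0.215 -0.039
outer loop
vertex -1.174 -3.071 -3.256
vertex -1.429 -3.963 -4.717
vertex -1.113 -2.695 -3.794
endloop
endfacet
facet normal 0.197 0.793 0.577
outer loop
vertex -1.174 -3.071 -3.256
vertex -1.113 -2.695 -3.794
vertex -1.812 -2.736 -3.499
endloop
endfacet
facet normal -0.600 -0.791 0.123
outer loop
vertex -0.718 -1.368 2.998
vertex -2.248 -0.348 2.093
vertex -0.141 -2.081 1.22
endloop
endfacet
facet normal 0.747 -0.497 0.442
outer loop
vertex 0.608 -1.092 1.067
vertex -0.718 -1.368 2.998
vertex -0.141 -2.081 1.22
endloop
endfacet
facet normal -0.600 -0.791 0.122
outer loop
vertex -0.141 -2.081 1.22
vertex -2.248 -0.348 2.093
vertex -1.672 -1.06 0.315
endloop
endfacet
facet normal 0.288 -0.356 -0.889
outer loop
vertex -1.672 -1.06 0.315
vertex 0.608 -1.092 1.067
vertex -0.141 -2.081 1.22
endloop
endfacet
facet normal -0.288 0.356 0.889
outer loop
vertex -0.718 -1.368 2.998
vertex -1.499 0.641 1.94
vertex -2.248 -0.348 2.093
endloop
endfacet
facet normal 0.746 -0.498 0.441
outer loop
vertex 0.032 -0.38 2.845
vertex -0.718 -1.368 2.998
vertex 0.608 -1.092 1.067
endloop
endfacet
facet normal -0.288 0.356 0.889
outer loop
vertex 0.032 -0.38 2.845
vertex -1.499 0.641 1.94
vertex -0.718 -1.368 2.998
endloop
endfacet
facet normal -0.747 0.497 -0.441
outer loop
vertex -2.248 -0.348 2.093
vertex -1.499 0.641 1.94
vertex -1.672 -1.06 0.315
endloop
endfacet
facet normal 0.288 -0.356 -0.889
outer loop
vertex -0.922 -0.072 0.162
vertex 0.608 -1.092 1.067
vertex -1.672 -1.06 0.315
endloop
endfacet
facet normal -0.746 0.498 -0.442
outer loop
vertex -1.672 -1.06 0.315
vertex -1.499 0.641 1.94
vertex -0.922 -0.072 0.162
endloop
endfacet
facet normal 0.600 0.791 -0.122
outer loop
vertex -0.922 -0.072 0.162
vertex 0.032 -0.38 2.845
vertex 0.608 -1.092 1.067
endloop
endfacet
facet normal 0.600 0.791 -0.122
outer loop
vertex -1.499 0.641 1.94
vertex 0.032 -0.38 2.845
vertex -0.922 -0.072 0.162
endloop
endfacet

endsolid


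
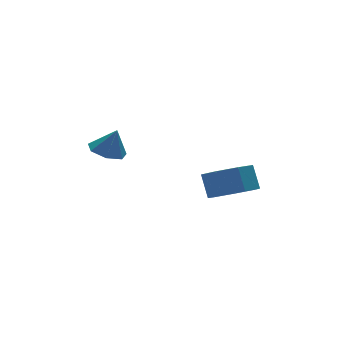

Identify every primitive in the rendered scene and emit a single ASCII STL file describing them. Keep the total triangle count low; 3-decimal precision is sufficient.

solid 
facet normal -0.073 -0.572 -0.817
outer loop
vertex 2.722 -0.285 -4.371
vertex 2.207 -1.04 -3.796
vertex 1.788 -0.207 -4.342
endloop
endfacet
facet normal 0.050 0.816 -0.576
outer loop
vertex 2.722 -0.285 -4.371
vertex 1.788 -0.207 -4.342
vertex 2.809 0.396 -3.398
endloop
endfacet
facet normal 0.049 0.817 -0.575
outer loop
vertex 2.809 0.396 -3.398
vertex 1.788 -0.207 -4.342
vertex 1.875 0.473 -3.369
endloop
endfacet
facet normal 0.072 0.571 0.818
outer loop
vertex 2.809 0.396 -3.398
vertex 1.875 0.473 -3.369
vertex 2.293 -0.36 -2.824
endloop
endfacet
facet normal -0.073 -0.572 -0.817
outer loop
vertex 1.788 -0.207 -4.342
vertex 2.207 -1.04 -3.796
vertex 1.17 -0.757 -3.902
endloop
endfacet
facet normal -0.748 0.573 -0.334
outer loop
vertex 1.788 -0.207 -4.342
vertex 1.17 -0.757 -3.902
vertex 1.875 0.473 -3.369
endloop
endfacet
facet normal -0.748 0.574 -0.335
outer loop
vertex 1.875 0.473 -3.369
vertex 1.17 -0.757 -3.902
vertex 1.257 -0.076 -2.929
endloop
endfacet
facet normal 0.074 0.572 0.817
outer loop
vertex 1.875 0.473 -3.369
vertex 1.257 -0.076 -2.929
vertex 2.293 -0.36 -2.824
endloop
endfacet
facet normal -0.073 -0.572 -0.817
outer loop
vertex 1.17 -0.757 -3.902
vertex 2.207 -1.04 -3.796
vertex 1.332 -1.52 -3.382
endloop
endfacet
facet normal -0.982 -0.101 0.158
outer loop
vertex 1.17 -0.757 -3.902
vertex 1.332 -1.52 -3.382
vertex 1.257 -0.076 -2.929
endloop
endfacet
facet normal -0.982 -0.101 0.158
outer loop
vertex 1.257 -0.076 -2.929
vertex 1.332 -1.52 -3.382
vertex 1.419 -0.839 -2.41
endloop
endfacet
facet normal 0.074 0.572 0.817
outer loop
vertex 1.257 -0.076 -2.929
vertex 1.419 -0.839 -2.41
vertex 2.293 -0.36 -2.824
endloop
endfacet
facet normal -0.074 -0.571 -0.818
outer loop
vertex 1.332 -1.52 -3.382
vertex 2.207 -1.04 -3.796
vertex 2.152 -1.922 -3.175
endloop
endfacet
facet normal -0.477 -0.699 0.533
outer loop
vertex 1.332 -1.52 -3.382
vertex 2.152 -1.922 -3.175
vertex 1.419 -0.839 -2.41
endloop
endfacet
facet normal -0.478 -0.699 0.532
outer loop
vertex 1.419 -0.839 -2.41
vertex 2.152 -1.922 -3.175
vertex 2.239 -1.241 -2.202
endloop
endfacet
facet normal 0.073 0.572 0.817
outer loop
vertex 1.419 -0.839 -2.41
vertex 2.239 -1.241 -2.202
vertex 2.293 -0.36 -2.824
endloop
endfacet
facet normal -0.073 -0.571 -0.818
outer loop
vertex 2.152 -1.922 -3.175
vertex 2.207 -1.04 -3.796
vertex 3.014 -1.66 -3.435
endloop
endfacet
facet normal 0.387 -0.771 0.505
outer loop
vertex 2.152 -1.922 -3.175
vertex 3.014 -1.66 -3.435
vertex 2.239 -1.241 -2.202
endloop
endfacet
facet normal 0.387 -0.771 0.505
outer loop
vertex 2.239 -1.241 -2.202
vertex 3.014 -1.66 -3.435
vertex 3.101 -0.979 -2.462
endloop
endfacet
facet normal 0.072 0.572 0.817
outer loop
vertex 2.239 -1.241 -2.202
vertex 3.101 -0.979 -2.462
vertex 2.293 -0.36 -2.824
endloop
endfacet
facet normal -0.073 -0.571 -0.818
outer loop
vertex 3.014 -1.66 -3.435
vertex 2.207 -1.04 -3.796
vertex 3.267 -0.931 -3.967
endloop
endfacet
facet normal 0.960 -0.262 0.098
outer loop
vertex 3.014 -1.66 -3.435
vertex 3.267 -0.931 -3.967
vertex 3.101 -0.979 -2.462
endloop
endfacet
facet normal 0.960 -0.262 0.098
outer loop
vertex 3.101 -0.979 -2.462
vertex 3.267 -0.931 -3.967
vertex 3.354 -0.251 -2.995
endloop
endfacet
facet normal 0.073 0.573 0.817
outer loop
vertex 3.101 -0.979 -2.462
vertex 3.354 -0.251 -2.995
vertex 2.293 -0.36 -2.824
endloop
endfacet
facet normal -0.073 -0.572 -0.817
outer loop
vertex 3.267 -0.931 -3.967
vertex 2.207 -1.04 -3.796
vertex 2.722 -0.285 -4.371
endloop
endfacet
facet normal 0.810 0.444 -0.383
outer loop
vertex 3.267 -0.931 -3.967
vertex 2.722 -0.285 -4.371
vertex 3.354 -0.251 -2.995
endloop
endfacet
facet normal 0.810 0.444 -0.383
outer loop
vertex 3.354 -0.251 -2.995
vertex 2.722 -0.285 -4.371
vertex 2.809 0.396 -3.398
endloop
endfacet
facet normal 0.073 0.571 0.818
outer loop
vertex 3.354 -0.251 -2.995
vertex 2.809 0.396 -3.398
vertex 2.293 -0.36 -2.824
endloop
endfacet
facet normal -0.323 0.124 -0.938
outer loop
vertex -1.727 0.597 -1.209
vertex -2.449 0.832 -0.929
vertex -1.799 1.286 -1.093
endloop
endfacet
facet normal 0.969 0.061 0.238
outer loop
vertex -1.727 0.597 -1.209
vertex -1.799 1.286 -1.093
vertex -2.071 0.688 0.169
endloop
endfacet
facet normal -0.323 0.123 -0.938
outer loop
vertex -1.799 1.286 -1.093
vertex -2.449 0.832 -0.929
vertex -2.361 1.634 -0.854
endloop
endfacet
facet normal 0.601 0.665 0.444
outer loop
vertex -1.799 1.286 -1.093
vertex -2.361 1.634 -0.854
vertex -2.071 0.688 0.169
endloop
endfacet
facet normal -0.324 0.123 -0.938
outer loop
vertex -2.361 1.634 -0.854
vertex -2.449 0.832 -0.929
vertex -2.989 1.378 -0.671
endloop
endfacet
facet normal -0.092 0.718 0.690
outer loop
vertex -2.361 1.634 -0.854
vertex -2.989 1.378 -0.671
vertex -2.071 0.688 0.169
endloop
endfacet
facet normal -0.324 0.123 -0.938
outer loop
vertex -2.989 1.378 -0.671
vertex -2.449 0.832 -0.929
vertex -3.211 0.711 -0.682
endloop
endfacet
facet normal -0.586 0.182 0.790
outer loop
vertex -2.989 1.378 -0.671
vertex -3.211 0.711 -0.682
vertex -2.071 0.688 0.169
endloop
endfacet
facet normal -0.324 0.123 -0.938
outer loop
vertex -3.211 0.711 -0.682
vertex -2.449 0.832 -0.929
vertex -2.859 0.135 -0.879
endloop
endfacet
facet normal -0.510 -0.541 0.669
outer loop
vertex -3.211 0.711 -0.682
vertex -2.859 0.135 -0.879
vertex -2.071 0.688 0.169
endloop
endfacet
facet normal -0.324 0.123 -0.938
outer loop
vertex -2.859 0.135 -0.879
vertex -2.449 0.832 -0.929
vertex -2.198 0.084 -1.114
endloop
endfacet
facet normal 0.079 -0.905 0.418
outer loop
vertex -2.859 0.135 -0.879
vertex -2.198 0.084 -1.114
vertex -2.071 0.688 0.169
endloop
endfacet
facet normal -0.324 0.123 -0.938
outer loop
vertex -2.198 0.084 -1.114
vertex -2.449 0.832 -0.929
vertex -1.727 0.597 -1.209
endloop
endfacet
facet normal 0.738 -0.636 0.226
outer loop
vertex -2.198 0.084 -1.114
vertex -1.727 0.597 -1.209
vertex -2.071 0.688 0.169
endloop
endfacet

endsolid


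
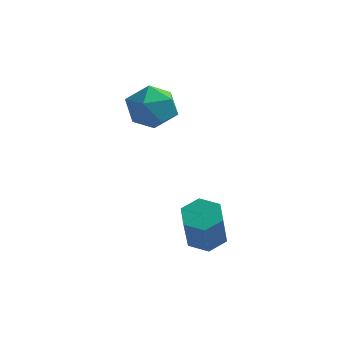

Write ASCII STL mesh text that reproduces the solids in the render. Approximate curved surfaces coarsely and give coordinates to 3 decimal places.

solid 
facet normal -0.988 0.153 0.027
outer loop
vertex -2.142 -0.114 1.777
vertex -2.18 -0.508 2.613
vertex -2.041 0.403 2.538
endloop
endfacet
facet normal -0.662 0.658 -0.359
outer loop
vertex -2.142 -0.114 1.777
vertex -2.041 0.403 2.538
vertex -1.497 0.55 1.803
endloop
endfacet
facet normal -0.310 0.336 -0.889
outer loop
vertex -2.142 -0.114 1.777
vertex -1.497 0.55 1.803
vertex -1.301 -0.271 1.424
endloop
endfacet
facet normal -0.417 -0.367 -0.831
outer loop
vertex -2.142 -0.114 1.777
vertex -1.301 -0.271 1.424
vertex -1.723 -0.925 1.925
endloop
endfacet
facet normal -0.836 -0.480 -0.264
outer loop
vertex -2.142 -0.114 1.777
vertex -1.723 -0.925 1.925
vertex -2.18 -0.508 2.613
endloop
endfacet
facet normal -0.184 0.981 0.060
outer loop
vertex -1.497 0.55 1.803
vertex -2.041 0.403 2.538
vertex -1.137 0.565 2.655
endloop
endfacet
facet normal -0.710 0.165 0.685
outer loop
vertex -2.041 0.403 2.538
vertex -2.18 -0.508 2.613
vertex -1.559 -0.089 3.156
endloop
endfacet
facet normal -0.465 -0.859 0.212
outer loop
vertex -2.18 -0.508 2.613
vertex -1.723 -0.925 1.925
vertex -1.363 -0.91 2.777
endloop
endfacet
facet normal 0.213 -0.677 -0.705
outer loop
vertex -1.723 -0.925 1.925
vertex -1.301 -0.271 1.424
vertex -0.819 -0.763 2.042
endloop
endfacet
facet normal 0.387 0.461 -0.798
outer loop
vertex -1.301 -0.271 1.424
vertex -1.497 0.55 1.803
vertex -0.68 0.148 1.967
endloop
endfacet
facet normal 0.417 0.367 0.831
outer loop
vertex -0.718 -0.246 2.803
vertex -1.137 0.565 2.655
vertex -1.559 -0.089 3.156
endloop
endfacet
facet normal 0.310 -0.336 0.889
outer loop
vertex -0.718 -0.246 2.803
vertex -1.559 -0.089 3.156
vertex -1.363 -0.91 2.777
endloop
endfacet
facet normal 0.662 -0.658 0.359
outer loop
vertex -0.718 -0.246 2.803
vertex -1.363 -0.91 2.777
vertex -0.819 -0.763 2.042
endloop
endfacet
facet normal 0.988 -0.153 -0.027
outer loop
vertex -0.718 -0.246 2.803
vertex -0.819 -0.763 2.042
vertex -0.68 0.148 1.967
endloop
endfacet
facet normal 0.836 0.480 0.264
outer loop
vertex -0.718 -0.246 2.803
vertex -0.68 0.148 1.967
vertex -1.137 0.565 2.655
endloop
endfacet
facet normal -0.213 0.677 0.705
outer loop
vertex -1.559 -0.089 3.156
vertex -1.137 0.565 2.655
vertex -2.041 0.403 2.538
endloop
endfacet
facet normal -0.387 -0.461 0.798
outer loop
vertex -1.363 -0.91 2.777
vertex -1.559 -0.089 3.156
vertex -2.18 -0.508 2.613
endloop
endfacet
facet normal 0.184 -0.981 -0.060
outer loop
vertex -0.819 -0.763 2.042
vertex -1.363 -0.91 2.777
vertex -1.723 -0.925 1.925
endloop
endfacet
facet normal 0.710 -0.165 -0.685
outer loop
vertex -0.68 0.148 1.967
vertex -0.819 -0.763 2.042
vertex -1.301 -0.271 1.424
endloop
endfacet
facet normal 0.465 0.859 -0.212
outer loop
vertex -1.137 0.565 2.655
vertex -0.68 0.148 1.967
vertex -1.497 0.55 1.803
endloop
endfacet
facet normal -0.134 0.490 -0.862
outer loop
vertex 2.405 -3.117 -1.11
vertex 1.751 -3.141 -1.022
vertex 2.097 -2.631 -0.786
endloop
endfacet
facet normal 0.874 0.468 0.130
outer loop
vertex 2.405 -3.117 -1.11
vertex 2.097 -2.631 -0.786
vertex 2.623 -3.915 0.295
endloop
endfacet
facet normal 0.874 0.468 0.130
outer loop
vertex 2.623 -3.915 0.295
vertex 2.097 -2.631 -0.786
vertex 2.315 -3.429 0.618
endloop
endfacet
facet normal 0.133 -0.489 0.862
outer loop
vertex 2.623 -3.915 0.295
vertex 2.315 -3.429 0.618
vertex 1.969 -3.939 0.382
endloop
endfacet
facet normal -0.134 0.490 -0.862
outer loop
vertex 2.097 -2.631 -0.786
vertex 1.751 -3.141 -1.022
vertex 1.443 -2.655 -0.698
endloop
endfacet
facet normal 0.034 0.871 0.490
outer loop
vertex 2.097 -2.631 -0.786
vertex 1.443 -2.655 -0.698
vertex 2.315 -3.429 0.618
endloop
endfacet
facet normal 0.034 0.871 0.490
outer loop
vertex 2.315 -3.429 0.618
vertex 1.443 -2.655 -0.698
vertex 1.661 -3.453 0.706
endloop
endfacet
facet normal 0.134 -0.490 0.862
outer loop
vertex 2.315 -3.429 0.618
vertex 1.661 -3.453 0.706
vertex 1.969 -3.939 0.382
endloop
endfacet
facet normal -0.133 0.490 -0.861
outer loop
vertex 1.443 -2.655 -0.698
vertex 1.751 -3.141 -1.022
vertex 1.097 -3.165 -0.935
endloop
endfacet
facet normal -0.841 0.403 0.360
outer loop
vertex 1.443 -2.655 -0.698
vertex 1.097 -3.165 -0.935
vertex 1.661 -3.453 0.706
endloop
endfacet
facet normal -0.841 0.404 0.360
outer loop
vertex 1.661 -3.453 0.706
vertex 1.097 -3.165 -0.935
vertex 1.315 -3.963 0.47
endloop
endfacet
facet normal 0.134 -0.490 0.862
outer loop
vertex 1.661 -3.453 0.706
vertex 1.315 -3.963 0.47
vertex 1.969 -3.939 0.382
endloop
endfacet
facet normal -0.133 0.489 -0.862
outer loop
vertex 1.097 -3.165 -0.935
vertex 1.751 -3.141 -1.022
vertex 1.405 -3.651 -1.258
endloop
endfacet
facet normal -0.874 -0.468 -0.130
outer loop
vertex 1.097 -3.165 -0.935
vertex 1.405 -3.651 -1.258
vertex 1.315 -3.963 0.47
endloop
endfacet
facet normal -0.874 -0.468 -0.130
outer loop
vertex 1.315 -3.963 0.47
vertex 1.405 -3.651 -1.258
vertex 1.623 -4.449 0.146
endloop
endfacet
facet normal 0.134 -0.490 0.862
outer loop
vertex 1.315 -3.963 0.47
vertex 1.623 -4.449 0.146
vertex 1.969 -3.939 0.382
endloop
endfacet
facet normal -0.134 0.490 -0.862
outer loop
vertex 1.405 -3.651 -1.258
vertex 1.751 -3.141 -1.022
vertex 2.059 -3.627 -1.346
endloop
endfacet
facet normal -0.034 -0.871 -0.490
outer loop
vertex 1.405 -3.651 -1.258
vertex 2.059 -3.627 -1.346
vertex 1.623 -4.449 0.146
endloop
endfacet
facet normal -0.034 -0.871 -0.490
outer loop
vertex 1.623 -4.449 0.146
vertex 2.059 -3.627 -1.346
vertex 2.277 -4.425 0.058
endloop
endfacet
facet normal 0.134 -0.490 0.862
outer loop
vertex 1.623 -4.449 0.146
vertex 2.277 -4.425 0.058
vertex 1.969 -3.939 0.382
endloop
endfacet
facet normal -0.134 0.490 -0.862
outer loop
vertex 2.059 -3.627 -1.346
vertex 1.751 -3.141 -1.022
vertex 2.405 -3.117 -1.11
endloop
endfacet
facet normal 0.841 -0.404 -0.360
outer loop
vertex 2.059 -3.627 -1.346
vertex 2.405 -3.117 -1.11
vertex 2.277 -4.425 0.058
endloop
endfacet
facet normal 0.841 -0.404 -0.360
outer loop
vertex 2.277 -4.425 0.058
vertex 2.405 -3.117 -1.11
vertex 2.623 -3.915 0.295
endloop
endfacet
facet normal 0.133 -0.490 0.861
outer loop
vertex 2.277 -4.425 0.058
vertex 2.623 -3.915 0.295
vertex 1.969 -3.939 0.382
endloop
endfacet

endsolid


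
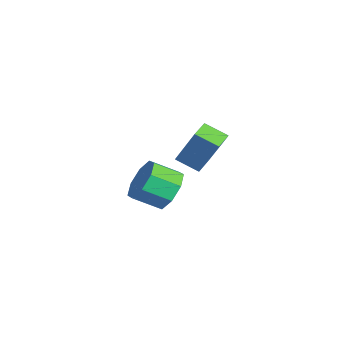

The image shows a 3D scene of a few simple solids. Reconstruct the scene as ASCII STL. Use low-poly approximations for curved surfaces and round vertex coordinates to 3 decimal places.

solid 
facet normal -0.050 0.865 -0.500
outer loop
vertex -2.704 -1.802 -1.556
vertex -3.722 -1.844 -1.527
vertex -2.999 -1.453 -0.923
endloop
endfacet
facet normal 0.925 0.229 0.305
outer loop
vertex -2.704 -1.802 -1.556
vertex -2.999 -1.453 -0.923
vertex -2.639 -2.935 -0.901
endloop
endfacet
facet normal 0.924 0.229 0.306
outer loop
vertex -2.639 -2.935 -0.901
vertex -2.999 -1.453 -0.923
vertex -2.935 -2.586 -0.268
endloop
endfacet
facet normal 0.049 -0.865 0.500
outer loop
vertex -2.639 -2.935 -0.901
vertex -2.935 -2.586 -0.268
vertex -3.658 -2.976 -0.873
endloop
endfacet
facet normal -0.049 0.864 -0.501
outer loop
vertex -2.999 -1.453 -0.923
vertex -3.722 -1.844 -1.527
vertex -3.719 -1.333 -0.645
endloop
endfacet
facet normal 0.385 0.478 0.790
outer loop
vertex -2.999 -1.453 -0.923
vertex -3.719 -1.333 -0.645
vertex -2.935 -2.586 -0.268
endloop
endfacet
facet normal 0.385 0.478 0.789
outer loop
vertex -2.935 -2.586 -0.268
vertex -3.719 -1.333 -0.645
vertex -3.654 -2.466 0.01
endloop
endfacet
facet normal 0.049 -0.865 0.499
outer loop
vertex -2.935 -2.586 -0.268
vertex -3.654 -2.466 0.01
vertex -3.658 -2.976 -0.873
endloop
endfacet
facet normal -0.049 0.864 -0.501
outer loop
vertex -3.719 -1.333 -0.645
vertex -3.722 -1.844 -1.527
vertex -4.44 -1.512 -0.883
endloop
endfacet
facet normal -0.379 0.447 0.811
outer loop
vertex -3.719 -1.333 -0.645
vertex -4.44 -1.512 -0.883
vertex -3.654 -2.466 0.01
endloop
endfacet
facet normal -0.379 0.447 0.811
outer loop
vertex -3.654 -2.466 0.01
vertex -4.44 -1.512 -0.883
vertex -4.375 -2.645 -0.228
endloop
endfacet
facet normal 0.050 -0.865 0.499
outer loop
vertex -3.654 -2.466 0.01
vertex -4.375 -2.645 -0.228
vertex -3.658 -2.976 -0.873
endloop
endfacet
facet normal -0.049 0.865 -0.500
outer loop
vertex -4.44 -1.512 -0.883
vertex -3.722 -1.844 -1.527
vertex -4.741 -1.885 -1.499
endloop
endfacet
facet normal -0.921 0.154 0.357
outer loop
vertex -4.44 -1.512 -0.883
vertex -4.741 -1.885 -1.499
vertex -4.375 -2.645 -0.228
endloop
endfacet
facet normal -0.921 0.154 0.357
outer loop
vertex -4.375 -2.645 -0.228
vertex -4.741 -1.885 -1.499
vertex -4.676 -3.018 -0.844
endloop
endfacet
facet normal 0.050 -0.865 0.499
outer loop
vertex -4.375 -2.645 -0.228
vertex -4.676 -3.018 -0.844
vertex -3.658 -2.976 -0.873
endloop
endfacet
facet normal -0.049 0.865 -0.500
outer loop
vertex -4.741 -1.885 -1.499
vertex -3.722 -1.844 -1.527
vertex -4.445 -2.234 -2.132
endloop
endfacet
facet normal -0.924 -0.230 -0.306
outer loop
vertex -4.741 -1.885 -1.499
vertex -4.445 -2.234 -2.132
vertex -4.676 -3.018 -0.844
endloop
endfacet
facet normal -0.925 -0.228 -0.305
outer loop
vertex -4.676 -3.018 -0.844
vertex -4.445 -2.234 -2.132
vertex -4.381 -3.367 -1.477
endloop
endfacet
facet normal 0.050 -0.865 0.500
outer loop
vertex -4.676 -3.018 -0.844
vertex -4.381 -3.367 -1.477
vertex -3.658 -2.976 -0.873
endloop
endfacet
facet normal -0.049 0.865 -0.499
outer loop
vertex -4.445 -2.234 -2.132
vertex -3.722 -1.844 -1.527
vertex -3.726 -2.354 -2.41
endloop
endfacet
facet normal -0.385 -0.478 -0.789
outer loop
vertex -4.445 -2.234 -2.132
vertex -3.726 -2.354 -2.41
vertex -4.381 -3.367 -1.477
endloop
endfacet
facet normal -0.385 -0.478 -0.789
outer loop
vertex -4.381 -3.367 -1.477
vertex -3.726 -2.354 -2.41
vertex -3.661 -3.487 -1.755
endloop
endfacet
facet normal 0.049 -0.864 0.501
outer loop
vertex -4.381 -3.367 -1.477
vertex -3.661 -3.487 -1.755
vertex -3.658 -2.976 -0.873
endloop
endfacet
facet normal -0.050 0.865 -0.499
outer loop
vertex -3.726 -2.354 -2.41
vertex -3.722 -1.844 -1.527
vertex -3.005 -2.175 -2.172
endloop
endfacet
facet normal 0.379 -0.447 -0.811
outer loop
vertex -3.726 -2.354 -2.41
vertex -3.005 -2.175 -2.172
vertex -3.661 -3.487 -1.755
endloop
endfacet
facet normal 0.379 -0.447 -0.811
outer loop
vertex -3.661 -3.487 -1.755
vertex -3.005 -2.175 -2.172
vertex -2.94 -3.308 -1.517
endloop
endfacet
facet normal 0.049 -0.864 0.501
outer loop
vertex -3.661 -3.487 -1.755
vertex -2.94 -3.308 -1.517
vertex -3.658 -2.976 -0.873
endloop
endfacet
facet normal -0.050 0.865 -0.499
outer loop
vertex -3.005 -2.175 -2.172
vertex -3.722 -1.844 -1.527
vertex -2.704 -1.802 -1.556
endloop
endfacet
facet normal 0.921 -0.154 -0.357
outer loop
vertex -3.005 -2.175 -2.172
vertex -2.704 -1.802 -1.556
vertex -2.94 -3.308 -1.517
endloop
endfacet
facet normal 0.921 -0.154 -0.357
outer loop
vertex -2.94 -3.308 -1.517
vertex -2.704 -1.802 -1.556
vertex -2.639 -2.935 -0.901
endloop
endfacet
facet normal 0.049 -0.865 0.500
outer loop
vertex -2.94 -3.308 -1.517
vertex -2.639 -2.935 -0.901
vertex -3.658 -2.976 -0.873
endloop
endfacet
facet normal -0.333 -0.377 -0.864
outer loop
vertex 0.064 -1.729 2.084
vertex -0.743 -1.361 2.235
vertex 0.36 -0.88 1.6
endloop
endfacet
facet normal 0.897 -0.409 -0.168
outer loop
vertex 0.963 -0.199 3.165
vertex 0.064 -1.729 2.084
vertex 0.36 -0.88 1.6
endloop
endfacet
facet normal -0.334 -0.376 -0.864
outer loop
vertex 0.36 -0.88 1.6
vertex -0.743 -1.361 2.235
vertex -0.448 -0.513 1.752
endloop
endfacet
facet normal 0.289 0.832 -0.473
outer loop
vertex -0.448 -0.513 1.752
vertex 0.963 -0.199 3.165
vertex 0.36 -0.88 1.6
endloop
endfacet
facet normal -0.290 -0.831 0.474
outer loop
vertex 0.064 -1.729 2.084
vertex -0.14 -0.68 3.8
vertex -0.743 -1.361 2.235
endloop
endfacet
facet normal 0.897 -0.408 -0.169
outer loop
vertex 0.668 -1.047 3.648
vertex 0.064 -1.729 2.084
vertex 0.963 -0.199 3.165
endloop
endfacet
facet normal -0.289 -0.832 0.474
outer loop
vertex 0.668 -1.047 3.648
vertex -0.14 -0.68 3.8
vertex 0.064 -1.729 2.084
endloop
endfacet
facet normal -0.897 0.408 0.168
outer loop
vertex -0.743 -1.361 2.235
vertex -0.14 -0.68 3.8
vertex -0.448 -0.513 1.752
endloop
endfacet
facet normal 0.290 0.831 -0.474
outer loop
vertex 0.156 0.169 3.316
vertex 0.963 -0.199 3.165
vertex -0.448 -0.513 1.752
endloop
endfacet
facet normal -0.897 0.409 0.168
outer loop
vertex -0.448 -0.513 1.752
vertex -0.14 -0.68 3.8
vertex 0.156 0.169 3.316
endloop
endfacet
facet normal 0.333 0.376 0.864
outer loop
vertex 0.156 0.169 3.316
vertex 0.668 -1.047 3.648
vertex 0.963 -0.199 3.165
endloop
endfacet
facet normal 0.334 0.376 0.864
outer loop
vertex -0.14 -0.68 3.8
vertex 0.668 -1.047 3.648
vertex 0.156 0.169 3.316
endloop
endfacet

endsolid


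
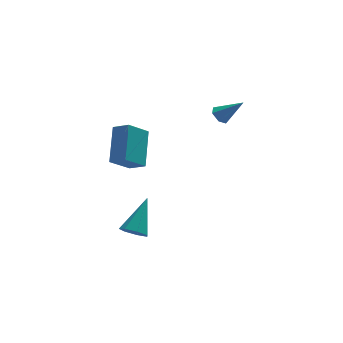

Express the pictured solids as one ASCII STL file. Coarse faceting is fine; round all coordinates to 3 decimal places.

solid 
facet normal -0.465 -0.592 -0.658
outer loop
vertex -2.388 -1.118 -4.592
vertex -2.927 -0.603 -4.675
vertex -2.287 -0.677 -5.06
endloop
endfacet
facet normal 0.971 -0.238 -0.014
outer loop
vertex -2.388 -1.118 -4.592
vertex -2.287 -0.677 -5.06
vertex -1.933 0.663 -3.265
endloop
endfacet
facet normal -0.465 -0.592 -0.659
outer loop
vertex -2.287 -0.677 -5.06
vertex -2.927 -0.603 -4.675
vertex -2.668 -0.18 -5.238
endloop
endfacet
facet normal 0.774 0.425 -0.470
outer loop
vertex -2.287 -0.677 -5.06
vertex -2.668 -0.18 -5.238
vertex -1.933 0.663 -3.265
endloop
endfacet
facet normal -0.464 -0.592 -0.659
outer loop
vertex -2.668 -0.18 -5.238
vertex -2.927 -0.603 -4.675
vertex -3.244 -0.002 -4.992
endloop
endfacet
facet normal 0.098 0.901 -0.422
outer loop
vertex -2.668 -0.18 -5.238
vertex -3.244 -0.002 -4.992
vertex -1.933 0.663 -3.265
endloop
endfacet
facet normal -0.464 -0.592 -0.659
outer loop
vertex -3.244 -0.002 -4.992
vertex -2.927 -0.603 -4.675
vertex -3.581 -0.276 -4.508
endloop
endfacet
facet normal -0.545 0.833 0.093
outer loop
vertex -3.244 -0.002 -4.992
vertex -3.581 -0.276 -4.508
vertex -1.933 0.663 -3.265
endloop
endfacet
facet normal -0.464 -0.592 -0.659
outer loop
vertex -3.581 -0.276 -4.508
vertex -2.927 -0.603 -4.675
vertex -3.426 -0.797 -4.149
endloop
endfacet
facet normal -0.674 0.273 0.687
outer loop
vertex -3.581 -0.276 -4.508
vertex -3.426 -0.797 -4.149
vertex -1.933 0.663 -3.265
endloop
endfacet
facet normal -0.465 -0.591 -0.659
outer loop
vertex -3.426 -0.797 -4.149
vertex -2.927 -0.603 -4.675
vertex -2.895 -1.172 -4.187
endloop
endfacet
facet normal -0.189 -0.360 0.914
outer loop
vertex -3.426 -0.797 -4.149
vertex -2.895 -1.172 -4.187
vertex -1.933 0.663 -3.265
endloop
endfacet
facet normal -0.464 -0.592 -0.659
outer loop
vertex -2.895 -1.172 -4.187
vertex -2.927 -0.603 -4.675
vertex -2.388 -1.118 -4.592
endloop
endfacet
facet normal 0.543 -0.587 0.601
outer loop
vertex -2.895 -1.172 -4.187
vertex -2.388 -1.118 -4.592
vertex -1.933 0.663 -3.265
endloop
endfacet
facet normal -0.673 0.300 -0.676
outer loop
vertex 1.997 0.714 1.426
vertex 1.78 1.07 1.8
vertex 2.194 1.238 1.462
endloop
endfacet
facet normal 0.822 -0.275 -0.499
outer loop
vertex 1.997 0.714 1.426
vertex 2.194 1.238 1.462
vertex 2.82 0.61 2.84
endloop
endfacet
facet normal -0.673 0.300 -0.676
outer loop
vertex 2.194 1.238 1.462
vertex 1.78 1.07 1.8
vertex 1.977 1.593 1.836
endloop
endfacet
facet normal 0.802 0.590 -0.095
outer loop
vertex 2.194 1.238 1.462
vertex 1.977 1.593 1.836
vertex 2.82 0.61 2.84
endloop
endfacet
facet normal -0.674 0.300 -0.675
outer loop
vertex 1.977 1.593 1.836
vertex 1.78 1.07 1.8
vertex 1.563 1.426 2.175
endloop
endfacet
facet normal 0.183 0.775 0.605
outer loop
vertex 1.977 1.593 1.836
vertex 1.563 1.426 2.175
vertex 2.82 0.61 2.84
endloop
endfacet
facet normal -0.675 0.299 -0.674
outer loop
vertex 1.563 1.426 2.175
vertex 1.78 1.07 1.8
vertex 1.367 0.902 2.139
endloop
endfacet
facet normal -0.417 0.094 0.904
outer loop
vertex 1.563 1.426 2.175
vertex 1.367 0.902 2.139
vertex 2.82 0.61 2.84
endloop
endfacet
facet normal -0.675 0.298 -0.675
outer loop
vertex 1.367 0.902 2.139
vertex 1.78 1.07 1.8
vertex 1.584 0.547 1.765
endloop
endfacet
facet normal -0.396 -0.770 0.501
outer loop
vertex 1.367 0.902 2.139
vertex 1.584 0.547 1.765
vertex 2.82 0.61 2.84
endloop
endfacet
facet normal -0.675 0.298 -0.675
outer loop
vertex 1.584 0.547 1.765
vertex 1.78 1.07 1.8
vertex 1.997 0.714 1.426
endloop
endfacet
facet normal 0.222 -0.954 -0.199
outer loop
vertex 1.584 0.547 1.765
vertex 1.997 0.714 1.426
vertex 2.82 0.61 2.84
endloop
endfacet
facet normal -0.642 0.611 -0.463
outer loop
vertex -3.834 0.388 -0.05
vertex -3.274 1.97 1.261
vertex -2.761 0.795 -1.0
endloop
endfacet
facet normal -0.263 -0.743 -0.615
outer loop
vertex -2.126 0.19 -0.541
vertex -3.834 0.388 -0.05
vertex -2.761 0.795 -1.0
endloop
endfacet
facet normal -0.642 0.611 -0.463
outer loop
vertex -2.761 0.795 -1.0
vertex -3.274 1.97 1.261
vertex -2.201 2.377 0.311
endloop
endfacet
facet normal 0.721 0.273 -0.637
outer loop
vertex -2.201 2.377 0.311
vertex -2.126 0.19 -0.541
vertex -2.761 0.795 -1.0
endloop
endfacet
facet normal -0.721 -0.273 0.637
outer loop
vertex -3.834 0.388 -0.05
vertex -2.639 1.365 1.72
vertex -3.274 1.97 1.261
endloop
endfacet
facet normal -0.263 -0.743 -0.615
outer loop
vertex -3.199 -0.217 0.409
vertex -3.834 0.388 -0.05
vertex -2.126 0.19 -0.541
endloop
endfacet
facet normal -0.721 -0.273 0.637
outer loop
vertex -3.199 -0.217 0.409
vertex -2.639 1.365 1.72
vertex -3.834 0.388 -0.05
endloop
endfacet
facet normal 0.263 0.743 0.615
outer loop
vertex -3.274 1.97 1.261
vertex -2.639 1.365 1.72
vertex -2.201 2.377 0.311
endloop
endfacet
facet normal 0.721 0.273 -0.637
outer loop
vertex -1.566 1.772 0.77
vertex -2.126 0.19 -0.541
vertex -2.201 2.377 0.311
endloop
endfacet
facet normal 0.263 0.743 0.615
outer loop
vertex -2.201 2.377 0.311
vertex -2.639 1.365 1.72
vertex -1.566 1.772 0.77
endloop
endfacet
facet normal 0.642 -0.611 0.463
outer loop
vertex -1.566 1.772 0.77
vertex -3.199 -0.217 0.409
vertex -2.126 0.19 -0.541
endloop
endfacet
facet normal 0.642 -0.611 0.463
outer loop
vertex -2.639 1.365 1.72
vertex -3.199 -0.217 0.409
vertex -1.566 1.772 0.77
endloop
endfacet

endsolid


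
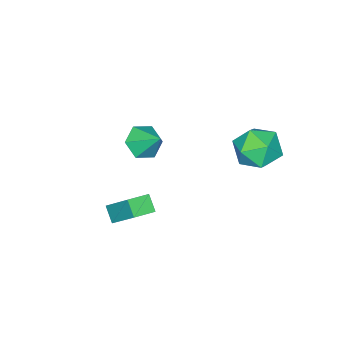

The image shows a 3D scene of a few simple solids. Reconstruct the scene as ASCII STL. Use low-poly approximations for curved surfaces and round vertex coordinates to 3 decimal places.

solid 
facet normal -0.113 -0.728 -0.676
outer loop
vertex 0.355 -1.466 1.389
vertex -0.467 -1.701 1.779
vertex -0.439 -1.064 1.089
endloop
endfacet
facet normal 0.514 0.814 -0.271
outer loop
vertex 0.355 -1.466 1.389
vertex -0.439 -1.064 1.089
vertex -0.293 -0.579 2.821
endloop
endfacet
facet normal -0.114 -0.728 -0.676
outer loop
vertex -0.439 -1.064 1.089
vertex -0.467 -1.701 1.779
vertex -1.262 -1.298 1.479
endloop
endfacet
facet normal -0.363 0.905 -0.223
outer loop
vertex -0.439 -1.064 1.089
vertex -1.262 -1.298 1.479
vertex -0.293 -0.579 2.821
endloop
endfacet
facet normal -0.114 -0.728 -0.676
outer loop
vertex -1.262 -1.298 1.479
vertex -0.467 -1.701 1.779
vertex -1.289 -1.935 2.17
endloop
endfacet
facet normal -0.825 0.431 0.365
outer loop
vertex -1.262 -1.298 1.479
vertex -1.289 -1.935 2.17
vertex -0.293 -0.579 2.821
endloop
endfacet
facet normal -0.114 -0.728 -0.676
outer loop
vertex -1.289 -1.935 2.17
vertex -0.467 -1.701 1.779
vertex -0.495 -2.338 2.47
endloop
endfacet
facet normal -0.409 -0.133 0.903
outer loop
vertex -1.289 -1.935 2.17
vertex -0.495 -2.338 2.47
vertex -0.293 -0.579 2.821
endloop
endfacet
facet normal -0.112 -0.728 -0.676
outer loop
vertex -0.495 -2.338 2.47
vertex -0.467 -1.701 1.779
vertex 0.328 -2.103 2.08
endloop
endfacet
facet normal 0.469 -0.224 0.854
outer loop
vertex -0.495 -2.338 2.47
vertex 0.328 -2.103 2.08
vertex -0.293 -0.579 2.821
endloop
endfacet
facet normal -0.112 -0.728 -0.676
outer loop
vertex 0.328 -2.103 2.08
vertex -0.467 -1.701 1.779
vertex 0.355 -1.466 1.389
endloop
endfacet
facet normal 0.931 0.250 0.267
outer loop
vertex 0.328 -2.103 2.08
vertex 0.355 -1.466 1.389
vertex -0.293 -0.579 2.821
endloop
endfacet
facet normal -0.942 0.299 -0.154
outer loop
vertex 2.944 1.538 2.665
vertex 3.233 2.137 2.058
vertex 2.738 0.116 1.161
endloop
endfacet
facet normal -0.320 -0.666 0.674
outer loop
vertex 3.727 -0.197 1.322
vertex 2.944 1.538 2.665
vertex 2.738 0.116 1.161
endloop
endfacet
facet normal -0.942 0.299 -0.154
outer loop
vertex 2.738 0.116 1.161
vertex 3.233 2.137 2.058
vertex 3.027 0.715 0.554
endloop
endfacet
facet normal -0.099 -0.684 -0.722
outer loop
vertex 3.027 0.715 0.554
vertex 3.727 -0.197 1.322
vertex 2.738 0.116 1.161
endloop
endfacet
facet normal 0.099 0.684 0.722
outer loop
vertex 2.944 1.538 2.665
vertex 4.222 1.824 2.219
vertex 3.233 2.137 2.058
endloop
endfacet
facet normal -0.320 -0.666 0.674
outer loop
vertex 3.933 1.225 2.826
vertex 2.944 1.538 2.665
vertex 3.727 -0.197 1.322
endloop
endfacet
facet normal 0.099 0.684 0.722
outer loop
vertex 3.933 1.225 2.826
vertex 4.222 1.824 2.219
vertex 2.944 1.538 2.665
endloop
endfacet
facet normal 0.320 0.666 -0.674
outer loop
vertex 3.233 2.137 2.058
vertex 4.222 1.824 2.219
vertex 3.027 0.715 0.554
endloop
endfacet
facet normal -0.099 -0.684 -0.722
outer loop
vertex 4.016 0.402 0.715
vertex 3.727 -0.197 1.322
vertex 3.027 0.715 0.554
endloop
endfacet
facet normal 0.320 0.666 -0.674
outer loop
vertex 3.027 0.715 0.554
vertex 4.222 1.824 2.219
vertex 4.016 0.402 0.715
endloop
endfacet
facet normal 0.942 -0.299 0.154
outer loop
vertex 4.016 0.402 0.715
vertex 3.933 1.225 2.826
vertex 3.727 -0.197 1.322
endloop
endfacet
facet normal 0.942 -0.299 0.154
outer loop
vertex 4.222 1.824 2.219
vertex 3.933 1.225 2.826
vertex 4.016 0.402 0.715
endloop
endfacet
facet normal -0.330 0.797 0.506
outer loop
vertex -1.955 4.77 3.713
vertex -2.36 4.057 4.573
vertex -1.251 4.482 4.626
endloop
endfacet
facet normal 0.245 0.963 0.114
outer loop
vertex -1.955 4.77 3.713
vertex -1.251 4.482 4.626
vertex -0.814 4.502 3.521
endloop
endfacet
facet normal 0.097 0.818 -0.567
outer loop
vertex -1.955 4.77 3.713
vertex -0.814 4.502 3.521
vertex -1.652 4.091 2.786
endloop
endfacet
facet normal -0.571 0.562 -0.598
outer loop
vertex -1.955 4.77 3.713
vertex -1.652 4.091 2.786
vertex -2.607 3.815 3.437
endloop
endfacet
facet normal -0.833 0.550 0.064
outer loop
vertex -1.955 4.77 3.713
vertex -2.607 3.815 3.437
vertex -2.36 4.057 4.573
endloop
endfacet
facet normal 0.781 0.537 0.319
outer loop
vertex -0.814 4.502 3.521
vertex -1.251 4.482 4.626
vertex -0.513 3.625 4.263
endloop
endfacet
facet normal -0.149 0.270 0.951
outer loop
vertex -1.251 4.482 4.626
vertex -2.36 4.057 4.573
vertex -1.468 3.349 4.914
endloop
endfacet
facet normal -0.963 -0.130 0.237
outer loop
vertex -2.36 4.057 4.573
vertex -2.607 3.815 3.437
vertex -2.306 2.938 4.179
endloop
endfacet
facet normal -0.538 -0.109 -0.836
outer loop
vertex -2.607 3.815 3.437
vertex -1.652 4.091 2.786
vertex -1.869 2.958 3.074
endloop
endfacet
facet normal 0.540 0.303 -0.785
outer loop
vertex -1.652 4.091 2.786
vertex -0.814 4.502 3.521
vertex -0.76 3.383 3.127
endloop
endfacet
facet normal 0.571 -0.562 0.598
outer loop
vertex -1.165 2.67 3.987
vertex -0.513 3.625 4.263
vertex -1.468 3.349 4.914
endloop
endfacet
facet normal -0.097 -0.818 0.567
outer loop
vertex -1.165 2.67 3.987
vertex -1.468 3.349 4.914
vertex -2.306 2.938 4.179
endloop
endfacet
facet normal -0.245 -0.963 -0.114
outer loop
vertex -1.165 2.67 3.987
vertex -2.306 2.938 4.179
vertex -1.869 2.958 3.074
endloop
endfacet
facet normal 0.330 -0.797 -0.506
outer loop
vertex -1.165 2.67 3.987
vertex -1.869 2.958 3.074
vertex -0.76 3.383 3.127
endloop
endfacet
facet normal 0.833 -0.550 -0.064
outer loop
vertex -1.165 2.67 3.987
vertex -0.76 3.383 3.127
vertex -0.513 3.625 4.263
endloop
endfacet
facet normal 0.538 0.109 0.836
outer loop
vertex -1.468 3.349 4.914
vertex -0.513 3.625 4.263
vertex -1.251 4.482 4.626
endloop
endfacet
facet normal -0.540 -0.303 0.785
outer loop
vertex -2.306 2.938 4.179
vertex -1.468 3.349 4.914
vertex -2.36 4.057 4.573
endloop
endfacet
facet normal -0.781 -0.537 -0.319
outer loop
vertex -1.869 2.958 3.074
vertex -2.306 2.938 4.179
vertex -2.607 3.815 3.437
endloop
endfacet
facet normal 0.149 -0.270 -0.951
outer loop
vertex -0.76 3.383 3.127
vertex -1.869 2.958 3.074
vertex -1.652 4.091 2.786
endloop
endfacet
facet normal 0.963 0.130 -0.237
outer loop
vertex -0.513 3.625 4.263
vertex -0.76 3.383 3.127
vertex -0.814 4.502 3.521
endloop
endfacet

endsolid
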